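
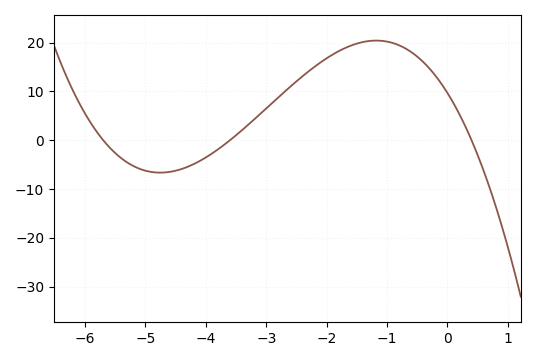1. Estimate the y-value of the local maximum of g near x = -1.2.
20.4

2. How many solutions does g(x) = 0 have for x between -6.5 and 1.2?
3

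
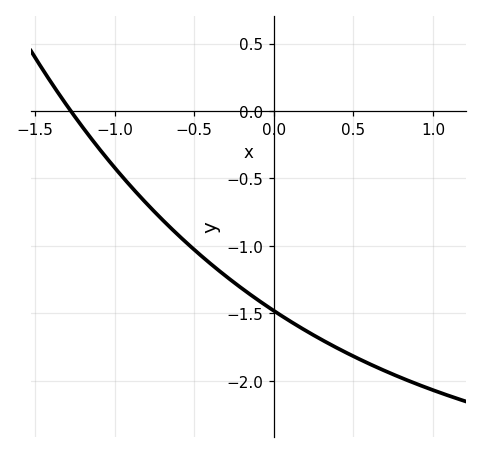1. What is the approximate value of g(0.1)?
-1.56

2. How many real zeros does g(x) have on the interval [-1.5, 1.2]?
1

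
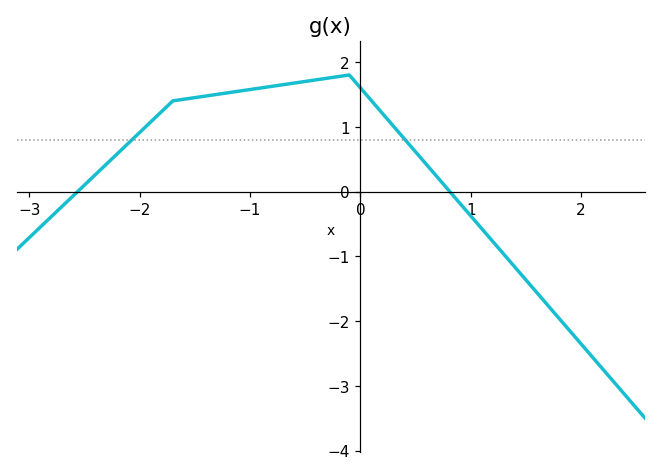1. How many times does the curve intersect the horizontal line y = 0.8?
2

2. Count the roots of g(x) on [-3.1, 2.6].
2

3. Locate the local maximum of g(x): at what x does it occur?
-0.1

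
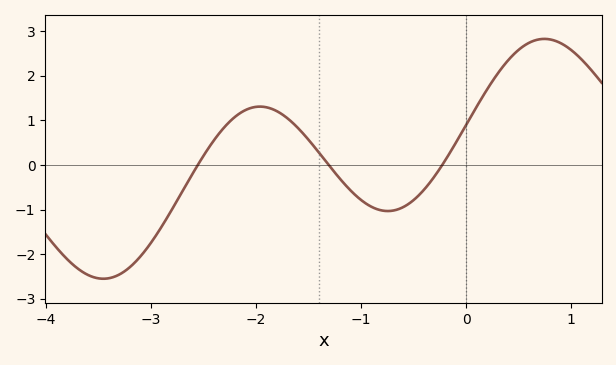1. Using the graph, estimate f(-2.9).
-1.4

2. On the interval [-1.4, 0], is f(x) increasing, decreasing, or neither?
neither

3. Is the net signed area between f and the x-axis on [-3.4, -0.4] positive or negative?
negative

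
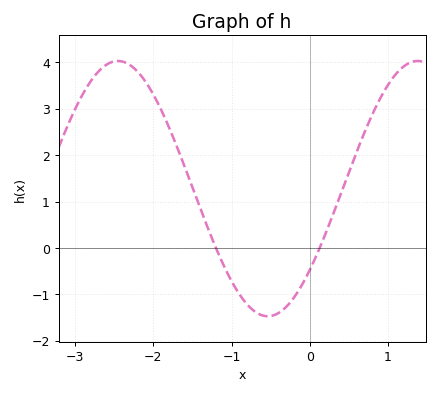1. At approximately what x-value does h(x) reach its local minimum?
-0.538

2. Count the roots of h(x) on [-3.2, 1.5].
2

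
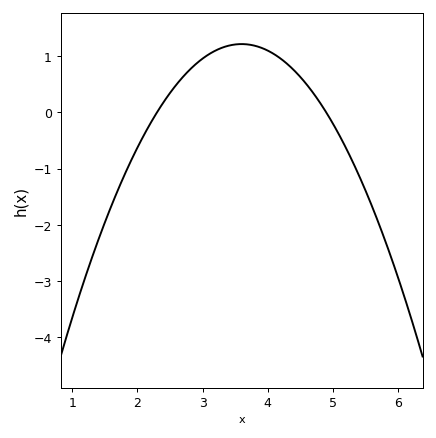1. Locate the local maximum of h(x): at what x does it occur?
3.6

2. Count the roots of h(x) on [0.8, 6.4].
2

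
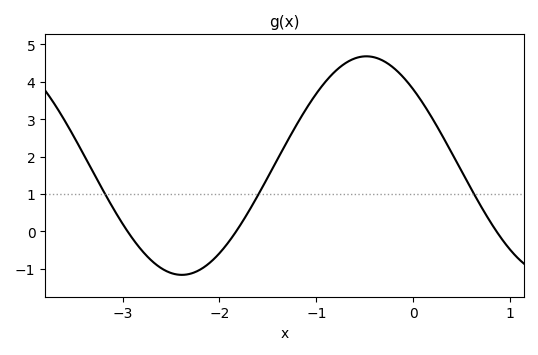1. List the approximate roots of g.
-2.9, -1.8, 0.9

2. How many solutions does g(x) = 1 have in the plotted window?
3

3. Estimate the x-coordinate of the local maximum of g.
-0.5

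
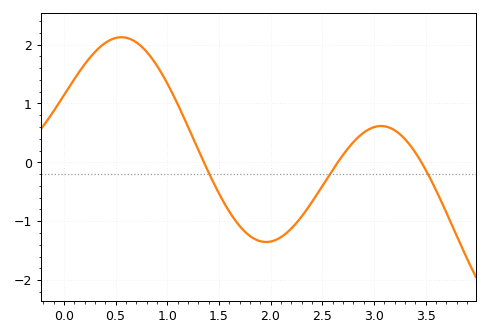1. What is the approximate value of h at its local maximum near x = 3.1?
0.6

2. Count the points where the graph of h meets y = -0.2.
3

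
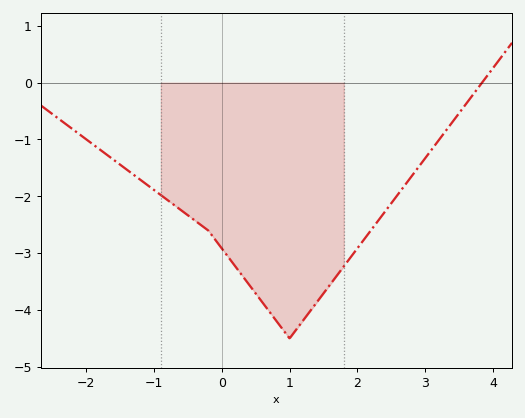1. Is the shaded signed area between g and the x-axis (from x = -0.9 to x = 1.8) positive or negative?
negative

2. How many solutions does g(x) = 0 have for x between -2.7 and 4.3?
1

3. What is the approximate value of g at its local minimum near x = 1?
-4.5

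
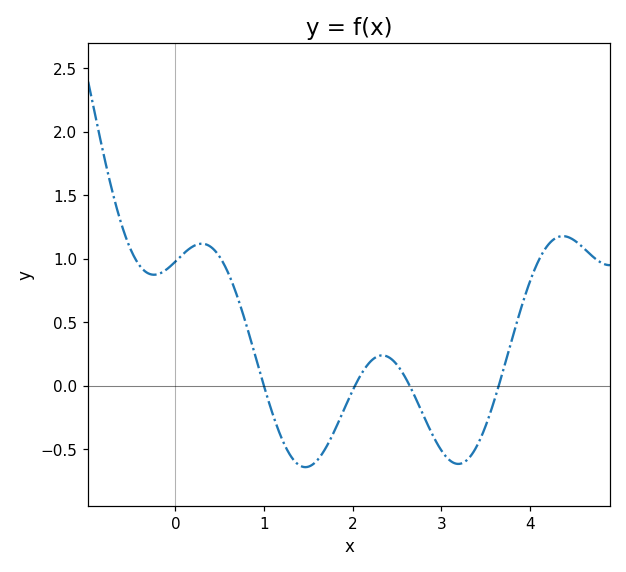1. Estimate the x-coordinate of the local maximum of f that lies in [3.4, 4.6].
4.37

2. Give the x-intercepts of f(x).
0.998, 2.02, 2.64, 3.65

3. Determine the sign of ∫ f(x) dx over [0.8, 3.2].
negative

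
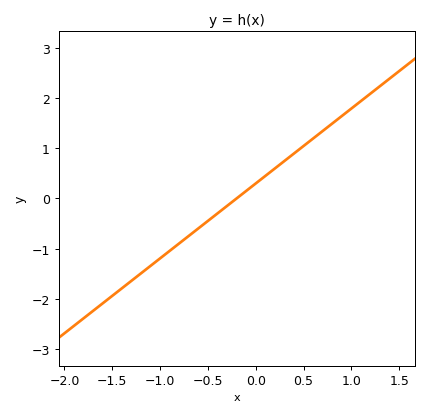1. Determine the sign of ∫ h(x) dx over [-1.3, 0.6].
negative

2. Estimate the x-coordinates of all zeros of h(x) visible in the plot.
-0.2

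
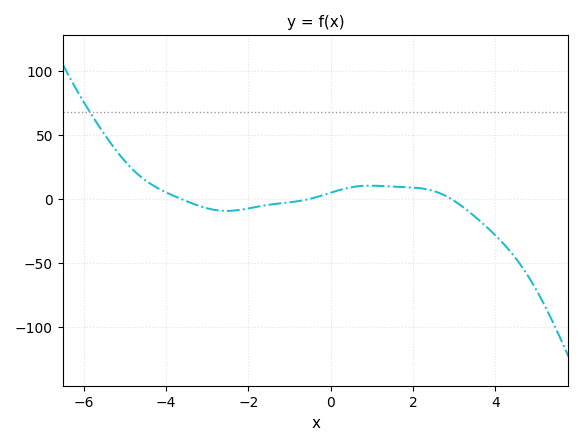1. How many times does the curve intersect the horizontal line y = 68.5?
1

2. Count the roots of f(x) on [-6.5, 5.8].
3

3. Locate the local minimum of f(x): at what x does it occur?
-2.6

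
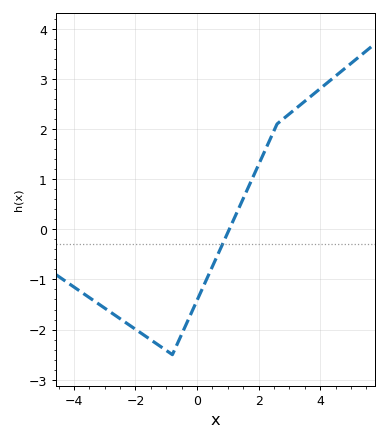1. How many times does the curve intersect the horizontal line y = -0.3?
1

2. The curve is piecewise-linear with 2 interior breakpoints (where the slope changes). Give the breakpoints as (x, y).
(-0.8, -2.5); (2.6, 2.1)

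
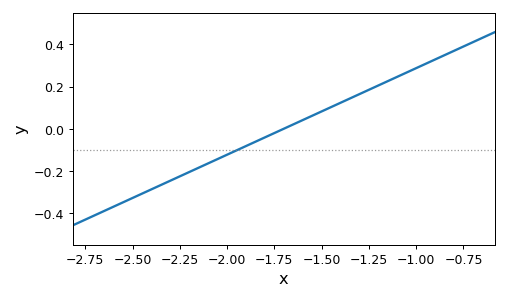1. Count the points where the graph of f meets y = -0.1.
1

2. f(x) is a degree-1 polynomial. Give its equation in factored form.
y = 0.41(x + 1.7)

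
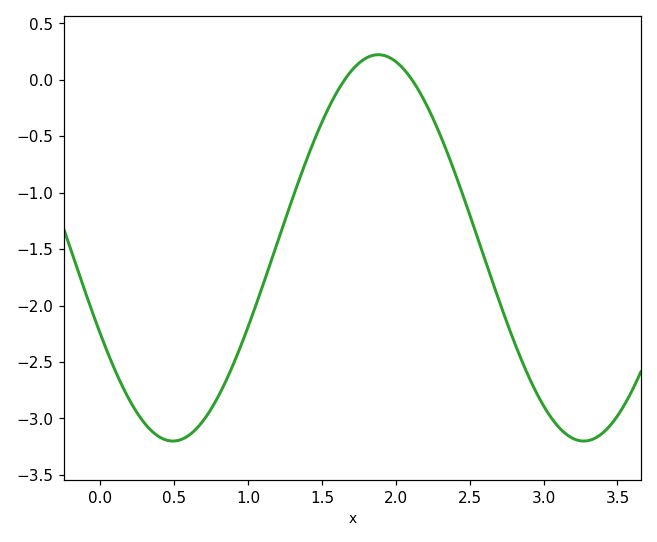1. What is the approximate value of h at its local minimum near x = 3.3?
-3.2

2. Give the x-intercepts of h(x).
1.7, 2.1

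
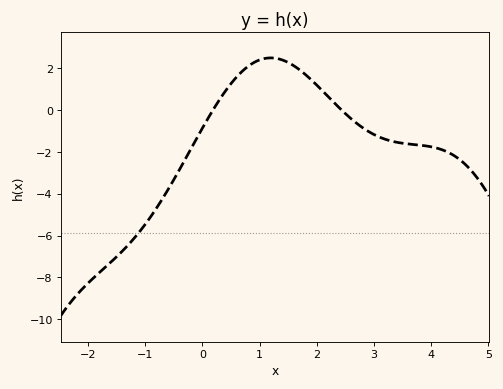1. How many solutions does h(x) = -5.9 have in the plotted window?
1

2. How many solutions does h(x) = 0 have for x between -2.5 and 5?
2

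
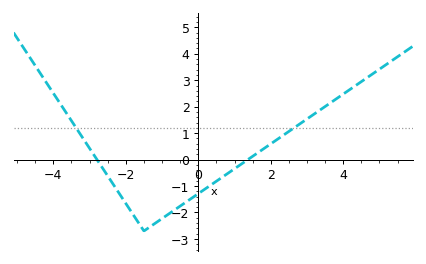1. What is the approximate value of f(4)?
2.5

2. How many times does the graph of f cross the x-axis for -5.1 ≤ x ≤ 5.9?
2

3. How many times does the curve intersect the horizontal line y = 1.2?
2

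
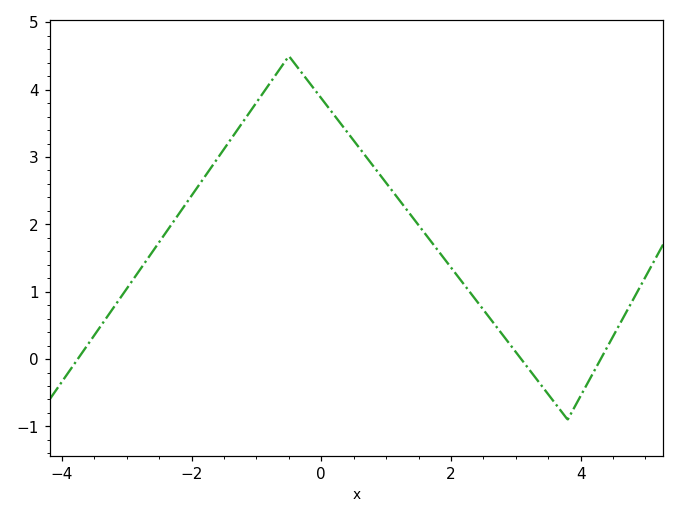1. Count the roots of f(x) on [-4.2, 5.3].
3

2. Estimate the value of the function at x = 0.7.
2.99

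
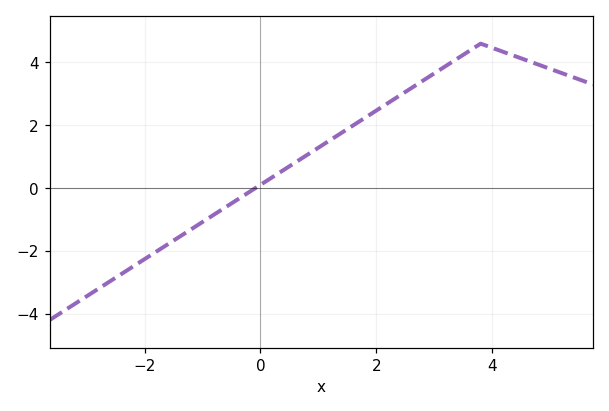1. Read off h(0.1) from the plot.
0.2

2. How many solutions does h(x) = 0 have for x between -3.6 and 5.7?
1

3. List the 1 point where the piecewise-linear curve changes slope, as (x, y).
(3.8, 4.6)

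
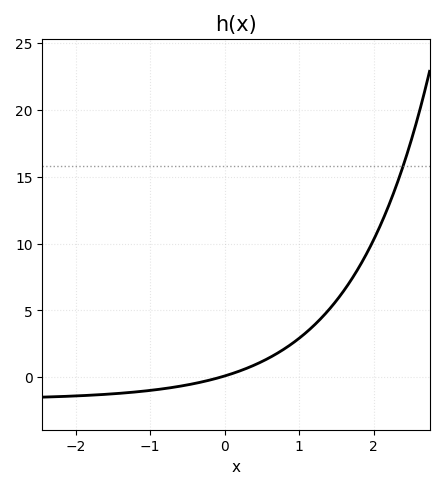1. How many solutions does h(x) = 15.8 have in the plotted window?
1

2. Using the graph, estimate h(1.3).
4.45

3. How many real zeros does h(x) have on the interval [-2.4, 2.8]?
1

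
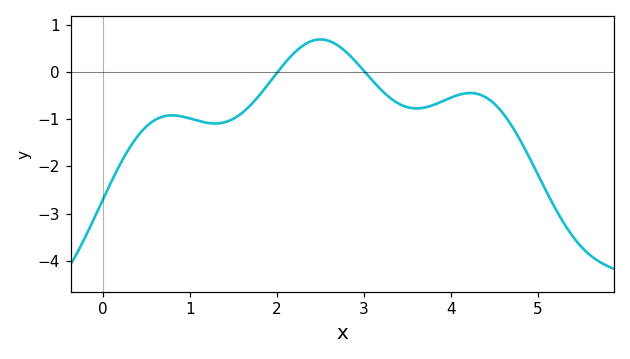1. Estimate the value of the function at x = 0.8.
-0.9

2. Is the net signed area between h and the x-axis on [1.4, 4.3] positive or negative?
negative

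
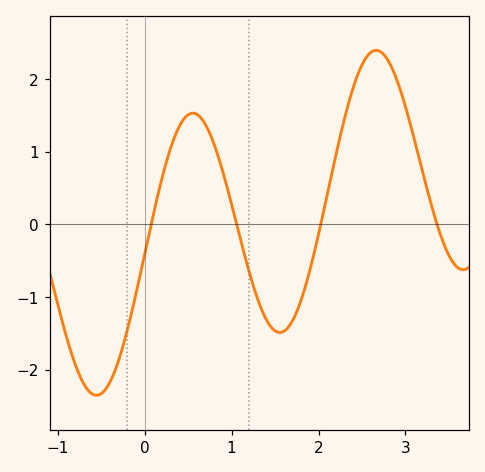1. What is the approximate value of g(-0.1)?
-1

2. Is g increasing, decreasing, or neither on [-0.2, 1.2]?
neither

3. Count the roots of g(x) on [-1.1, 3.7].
4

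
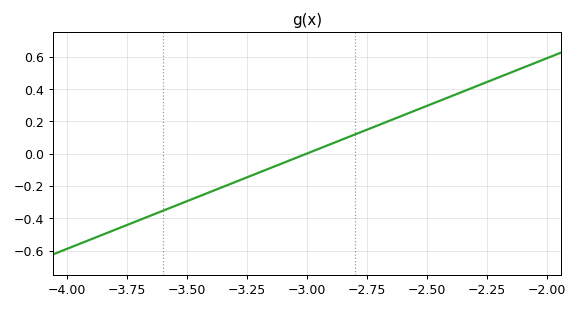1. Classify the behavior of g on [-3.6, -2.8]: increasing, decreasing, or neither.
increasing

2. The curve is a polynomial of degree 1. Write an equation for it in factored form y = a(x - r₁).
y = 0.59(x + 3)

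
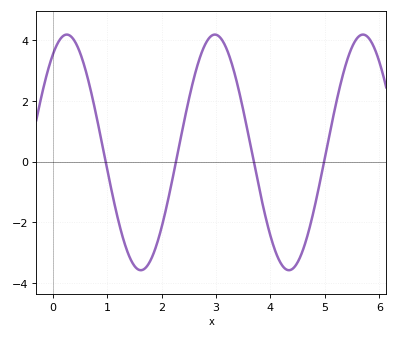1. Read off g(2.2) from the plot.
-0.583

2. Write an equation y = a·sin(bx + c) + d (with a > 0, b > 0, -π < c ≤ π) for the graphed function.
y = 3.88sin(2.31x + 0.972) + 0.3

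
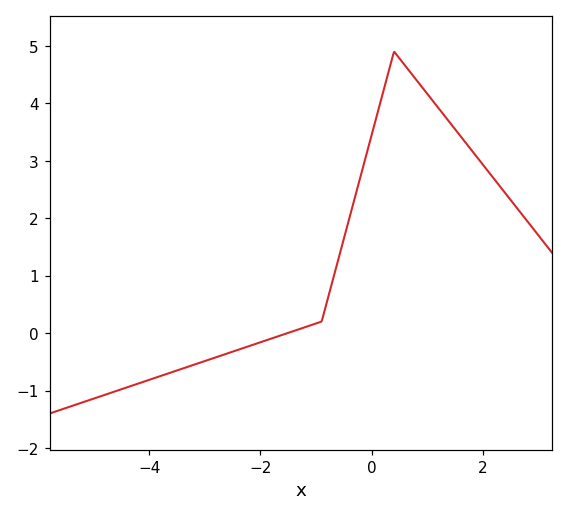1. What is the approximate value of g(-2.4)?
-0.3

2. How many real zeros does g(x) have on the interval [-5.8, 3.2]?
1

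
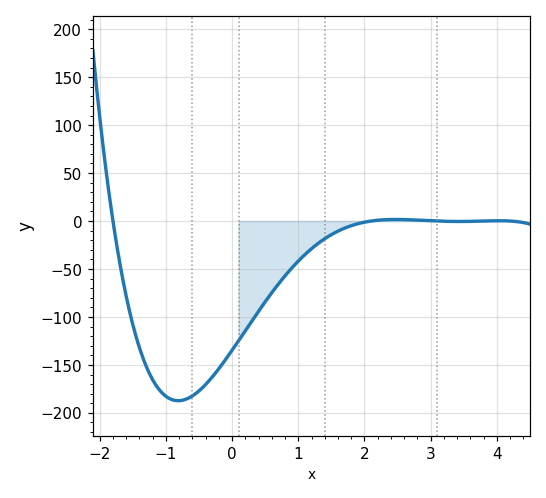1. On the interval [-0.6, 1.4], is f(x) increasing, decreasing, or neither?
increasing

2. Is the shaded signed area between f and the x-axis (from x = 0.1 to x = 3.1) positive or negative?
negative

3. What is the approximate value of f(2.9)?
0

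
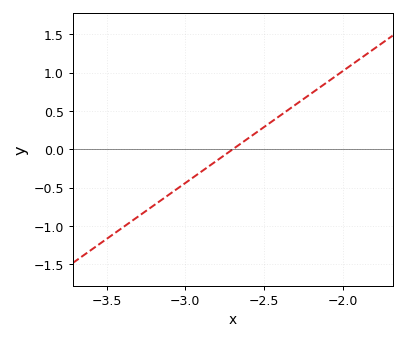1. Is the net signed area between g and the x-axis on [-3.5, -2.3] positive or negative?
negative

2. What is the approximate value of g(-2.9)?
-0.292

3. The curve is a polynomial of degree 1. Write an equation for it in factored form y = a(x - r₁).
y = 1.46(x + 2.7)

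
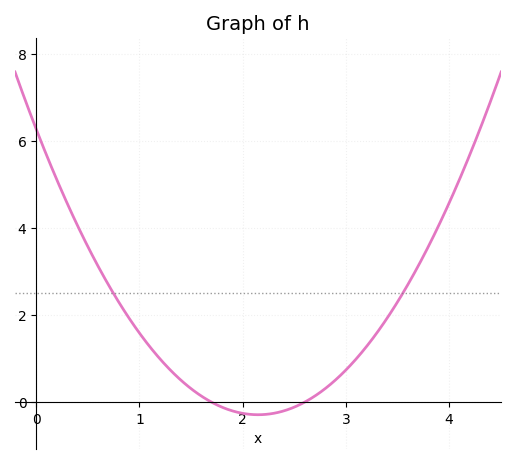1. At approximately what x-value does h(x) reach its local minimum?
2.1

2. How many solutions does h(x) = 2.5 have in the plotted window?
2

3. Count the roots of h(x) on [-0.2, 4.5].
2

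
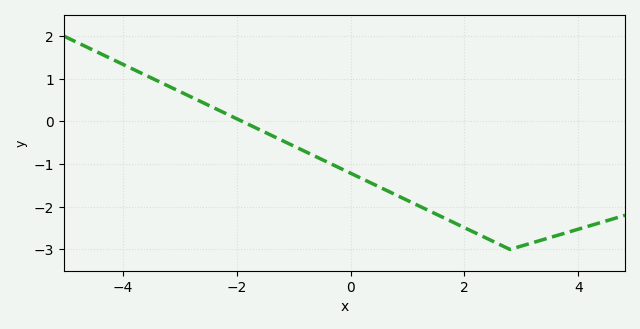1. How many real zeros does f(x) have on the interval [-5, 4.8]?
1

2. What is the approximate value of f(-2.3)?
0.3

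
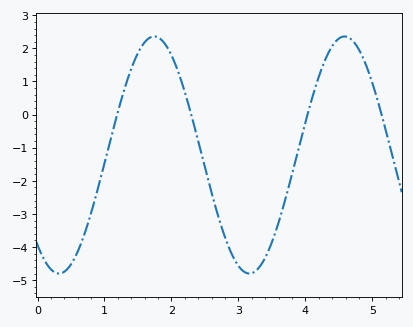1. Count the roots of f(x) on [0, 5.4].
4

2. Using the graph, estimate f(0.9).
-2.25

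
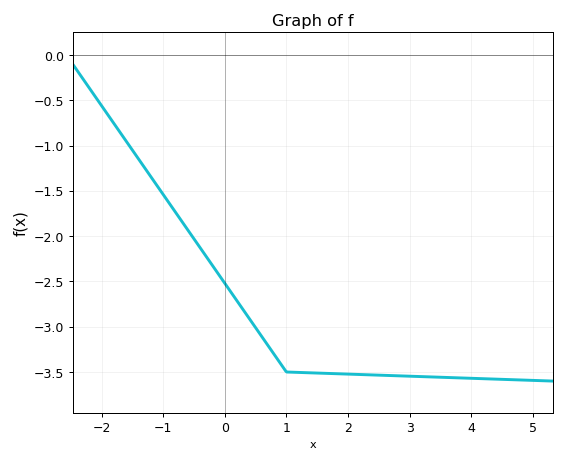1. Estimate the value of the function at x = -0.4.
-2.13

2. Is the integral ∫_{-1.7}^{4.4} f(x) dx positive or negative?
negative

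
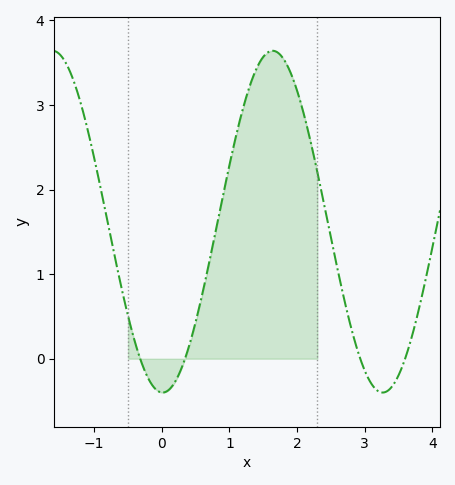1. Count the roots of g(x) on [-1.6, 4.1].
4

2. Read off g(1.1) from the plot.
2.6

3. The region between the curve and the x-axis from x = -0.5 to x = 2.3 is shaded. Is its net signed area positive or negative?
positive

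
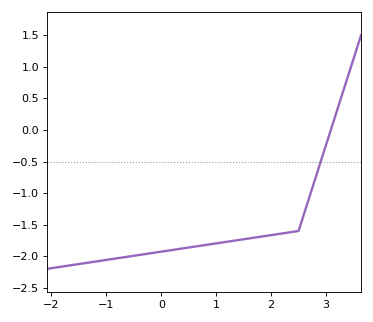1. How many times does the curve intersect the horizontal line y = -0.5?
1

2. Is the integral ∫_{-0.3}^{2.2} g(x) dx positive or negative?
negative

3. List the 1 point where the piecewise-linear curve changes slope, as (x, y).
(2.5, -1.6)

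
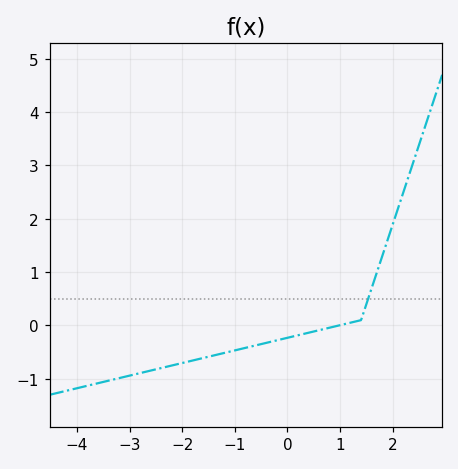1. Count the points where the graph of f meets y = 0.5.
1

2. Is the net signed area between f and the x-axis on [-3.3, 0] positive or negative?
negative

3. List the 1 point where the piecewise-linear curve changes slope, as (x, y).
(1.4, 0.1)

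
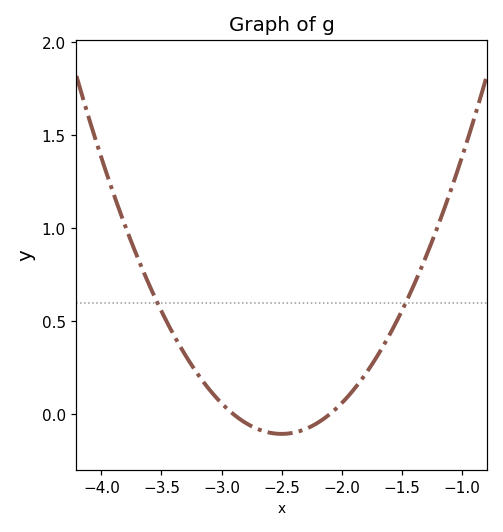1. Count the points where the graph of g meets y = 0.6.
2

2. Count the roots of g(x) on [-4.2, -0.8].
2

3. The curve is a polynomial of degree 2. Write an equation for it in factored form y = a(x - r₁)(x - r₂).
y = 0.66(x + 2.9)(x + 2.1)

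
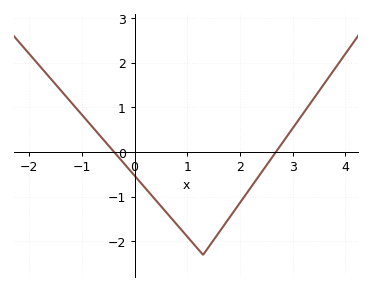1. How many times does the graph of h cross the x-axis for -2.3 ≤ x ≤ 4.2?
2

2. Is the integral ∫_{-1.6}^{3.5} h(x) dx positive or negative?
negative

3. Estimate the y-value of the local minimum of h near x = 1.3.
-2.3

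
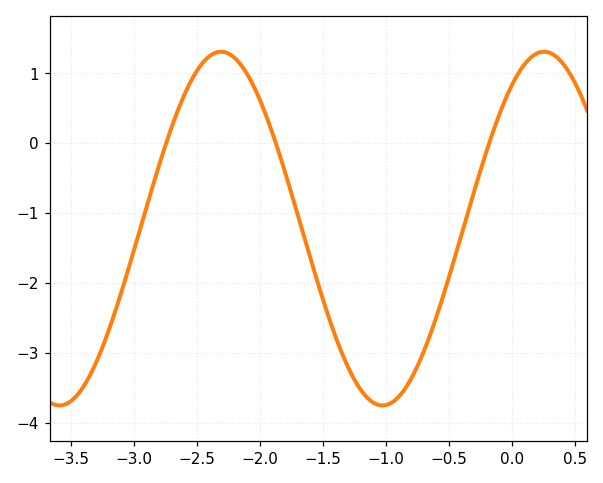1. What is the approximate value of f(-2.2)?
1.2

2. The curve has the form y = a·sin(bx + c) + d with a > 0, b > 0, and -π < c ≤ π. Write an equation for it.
y = 2.53sin(2.5x + 0.94) - 1.22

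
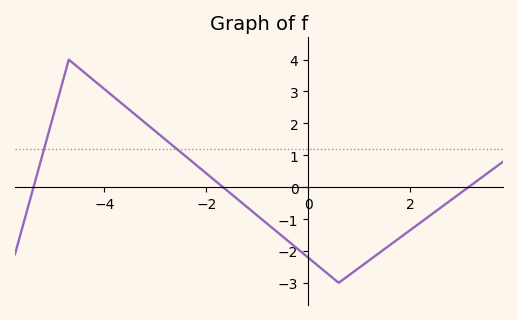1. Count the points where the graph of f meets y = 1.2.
2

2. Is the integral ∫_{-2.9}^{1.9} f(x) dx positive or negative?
negative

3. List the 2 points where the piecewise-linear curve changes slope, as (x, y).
(-4.7, 4); (0.6, -3)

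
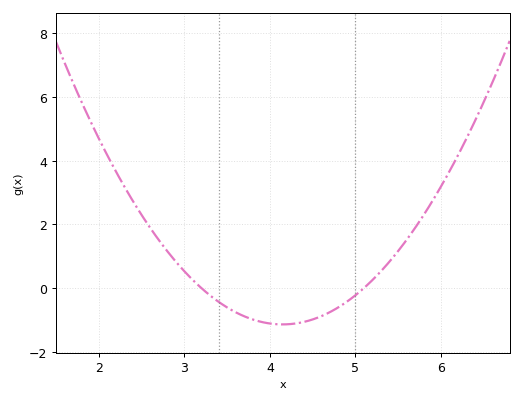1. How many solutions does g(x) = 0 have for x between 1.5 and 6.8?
2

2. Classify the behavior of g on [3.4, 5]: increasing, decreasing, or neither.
neither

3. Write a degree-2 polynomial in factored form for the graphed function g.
y = 1.26(x - 3.2)(x - 5.1)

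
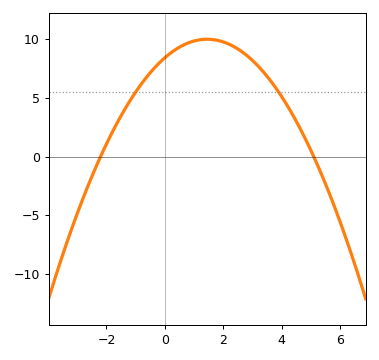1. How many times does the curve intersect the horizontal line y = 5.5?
2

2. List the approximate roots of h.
-2.2, 5.2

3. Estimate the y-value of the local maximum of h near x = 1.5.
10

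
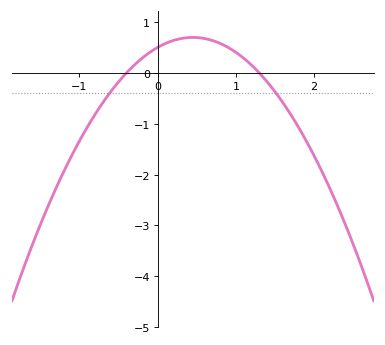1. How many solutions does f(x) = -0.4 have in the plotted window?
2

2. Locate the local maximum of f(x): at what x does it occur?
0.45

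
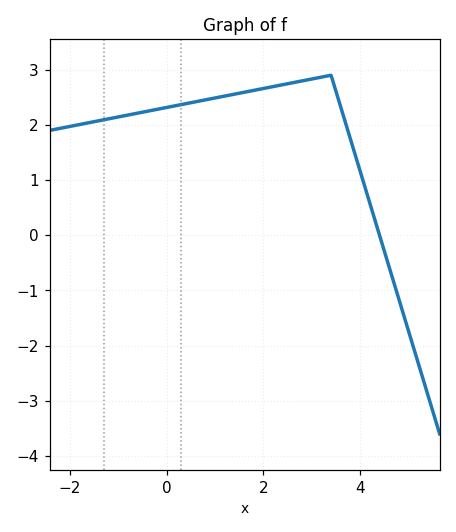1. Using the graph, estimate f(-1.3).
2.09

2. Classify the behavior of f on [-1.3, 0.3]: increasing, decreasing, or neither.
increasing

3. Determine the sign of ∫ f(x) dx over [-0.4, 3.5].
positive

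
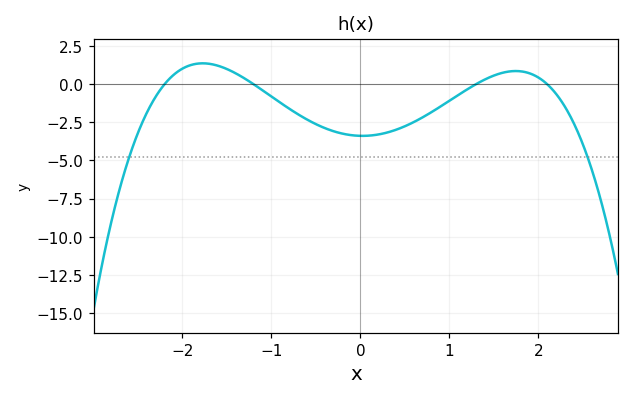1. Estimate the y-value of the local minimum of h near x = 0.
-3.39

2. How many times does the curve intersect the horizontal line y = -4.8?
2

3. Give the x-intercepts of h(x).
-2.2, -1.2, 1.3, 2.1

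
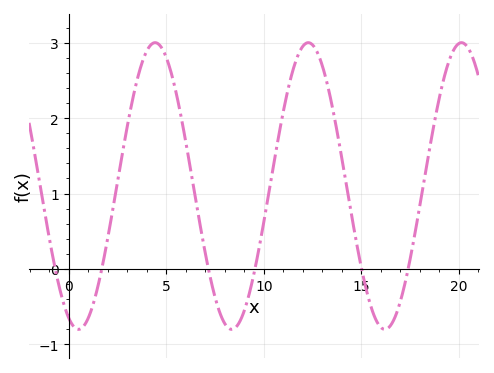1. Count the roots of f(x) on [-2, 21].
6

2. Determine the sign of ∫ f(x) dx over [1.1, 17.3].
positive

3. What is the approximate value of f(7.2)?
-0.047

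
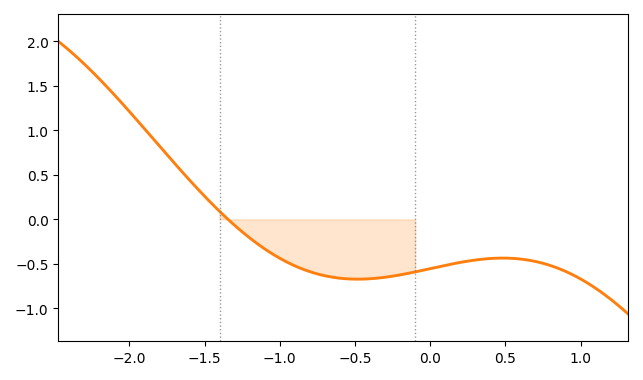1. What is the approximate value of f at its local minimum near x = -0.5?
-0.671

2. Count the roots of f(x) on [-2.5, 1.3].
1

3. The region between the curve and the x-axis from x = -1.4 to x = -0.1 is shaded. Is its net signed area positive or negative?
negative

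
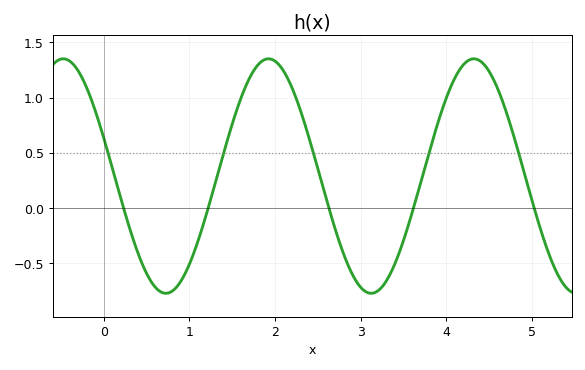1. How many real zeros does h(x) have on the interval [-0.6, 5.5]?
5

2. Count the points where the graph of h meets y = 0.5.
5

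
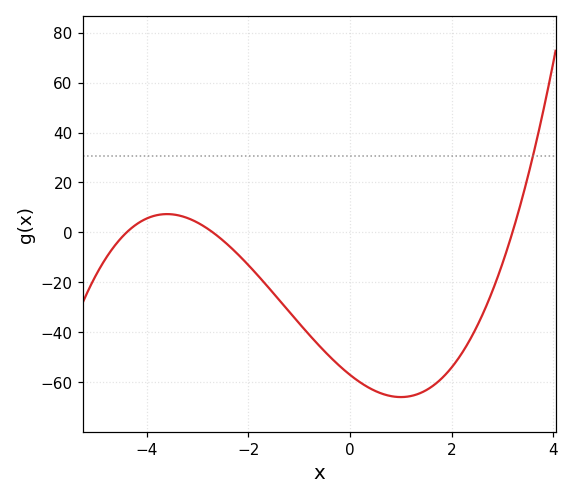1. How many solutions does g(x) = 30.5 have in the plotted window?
1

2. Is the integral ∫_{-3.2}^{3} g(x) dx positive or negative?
negative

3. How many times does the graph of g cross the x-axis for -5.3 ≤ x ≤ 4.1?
3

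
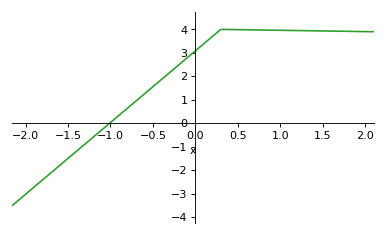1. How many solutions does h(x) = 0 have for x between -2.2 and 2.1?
1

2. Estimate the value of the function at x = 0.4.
3.99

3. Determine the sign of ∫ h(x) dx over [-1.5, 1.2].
positive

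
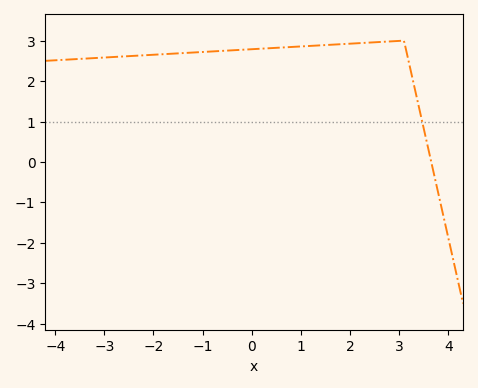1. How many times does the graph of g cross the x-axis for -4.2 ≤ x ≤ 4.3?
1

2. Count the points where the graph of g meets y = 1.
1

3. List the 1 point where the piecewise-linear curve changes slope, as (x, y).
(3.1, 3)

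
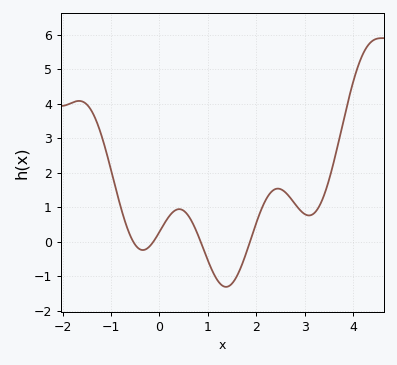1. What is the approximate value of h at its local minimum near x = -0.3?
-0.2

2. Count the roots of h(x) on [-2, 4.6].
4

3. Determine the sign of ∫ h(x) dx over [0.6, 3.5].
positive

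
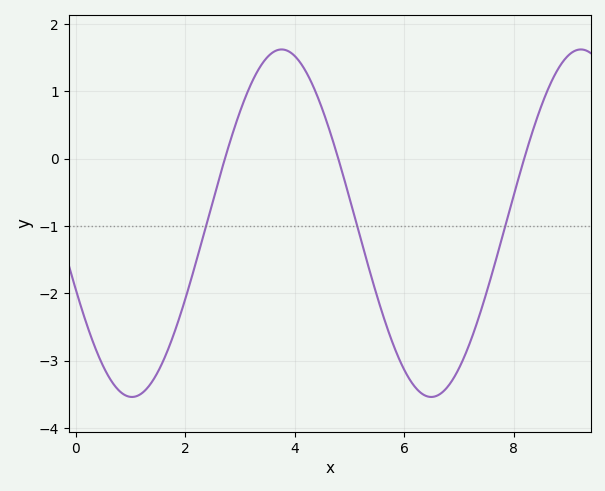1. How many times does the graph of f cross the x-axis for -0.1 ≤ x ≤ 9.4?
3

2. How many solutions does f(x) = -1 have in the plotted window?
3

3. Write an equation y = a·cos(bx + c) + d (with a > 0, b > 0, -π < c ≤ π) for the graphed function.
y = 2.58cos(1.15x + 1.96) - 0.96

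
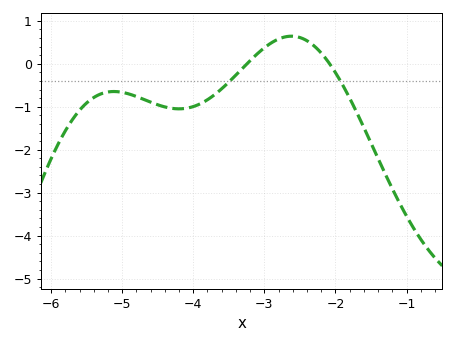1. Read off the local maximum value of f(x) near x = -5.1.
-0.645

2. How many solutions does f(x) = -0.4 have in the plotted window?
2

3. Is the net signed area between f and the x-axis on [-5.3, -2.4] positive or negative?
negative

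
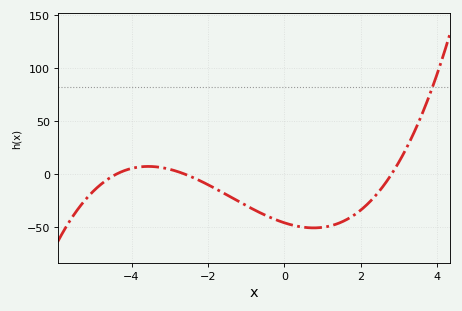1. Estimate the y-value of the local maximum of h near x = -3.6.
7.33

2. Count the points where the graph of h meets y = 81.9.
1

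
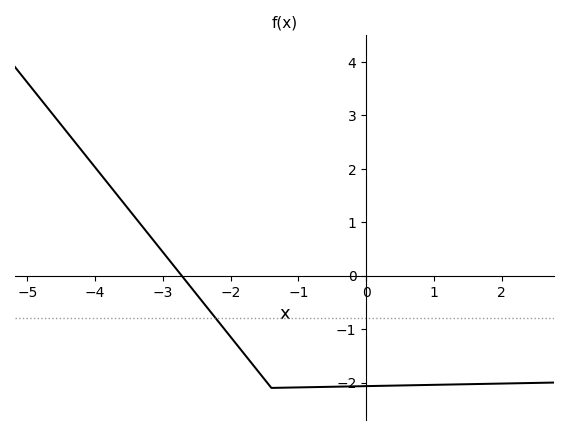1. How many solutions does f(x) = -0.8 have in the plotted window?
1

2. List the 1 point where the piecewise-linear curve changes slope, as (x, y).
(-1.4, -2.1)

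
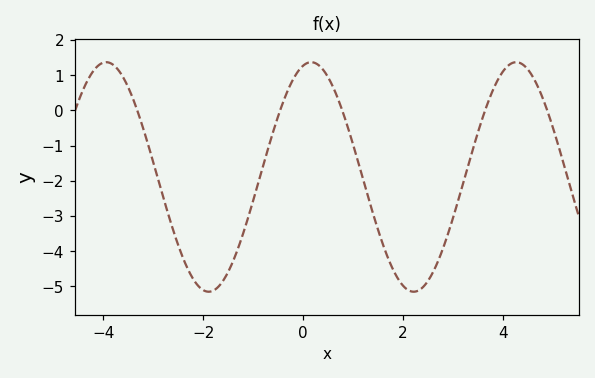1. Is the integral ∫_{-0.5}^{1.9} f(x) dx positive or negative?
negative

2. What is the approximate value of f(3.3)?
-1.61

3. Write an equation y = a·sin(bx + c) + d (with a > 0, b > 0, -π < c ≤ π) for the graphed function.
y = 3.26sin(1.53x + 1.32) - 1.89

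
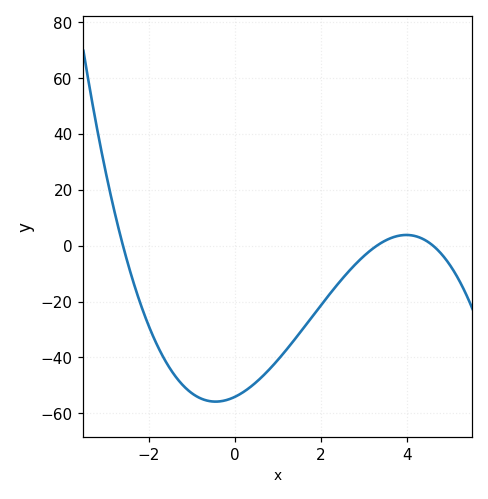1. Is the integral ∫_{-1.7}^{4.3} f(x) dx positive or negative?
negative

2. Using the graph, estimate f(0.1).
-53.3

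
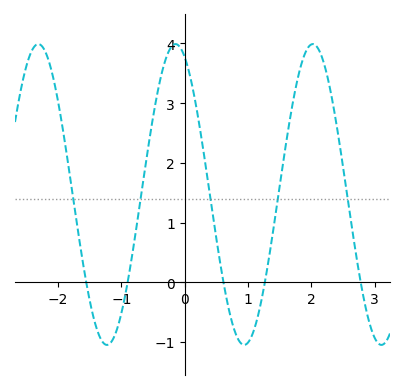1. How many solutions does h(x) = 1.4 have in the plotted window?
5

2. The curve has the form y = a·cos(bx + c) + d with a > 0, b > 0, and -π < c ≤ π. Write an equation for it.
y = 2.52cos(2.9x + 0.42) + 1.47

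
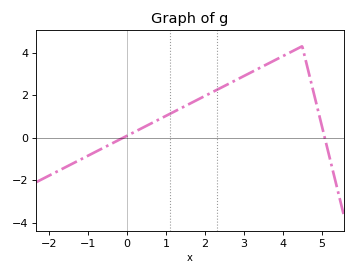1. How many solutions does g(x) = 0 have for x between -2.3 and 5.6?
2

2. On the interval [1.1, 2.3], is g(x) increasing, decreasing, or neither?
increasing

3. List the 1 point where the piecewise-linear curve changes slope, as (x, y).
(4.5, 4.3)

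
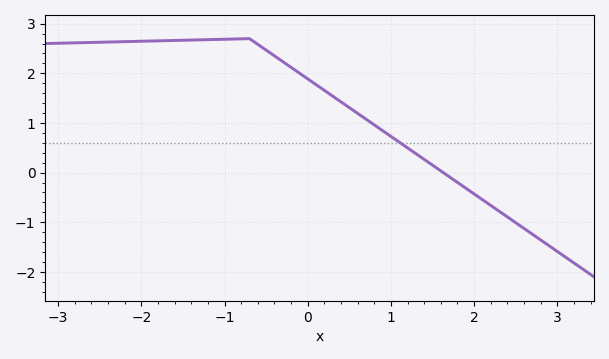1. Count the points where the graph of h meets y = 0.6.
1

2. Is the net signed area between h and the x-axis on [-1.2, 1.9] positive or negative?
positive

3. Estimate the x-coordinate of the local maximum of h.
-0.7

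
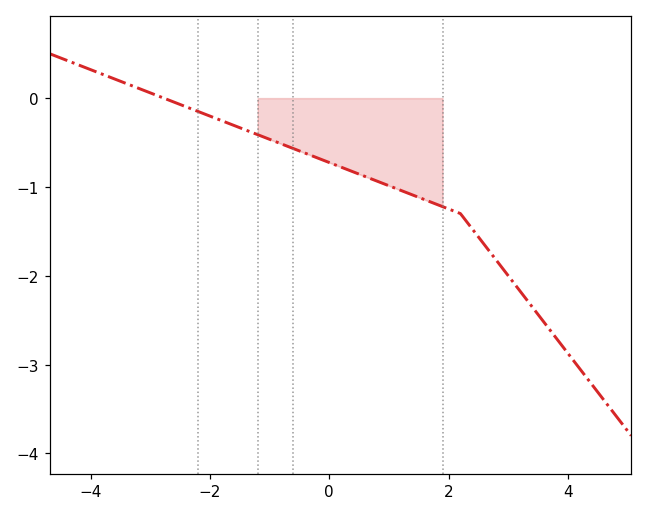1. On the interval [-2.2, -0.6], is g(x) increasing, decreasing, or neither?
decreasing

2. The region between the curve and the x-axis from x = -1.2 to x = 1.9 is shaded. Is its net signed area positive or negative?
negative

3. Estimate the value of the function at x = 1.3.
-1.06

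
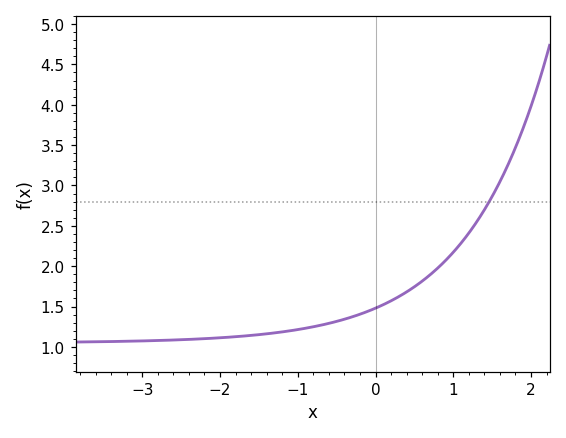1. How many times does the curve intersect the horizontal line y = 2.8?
1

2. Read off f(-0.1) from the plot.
1.44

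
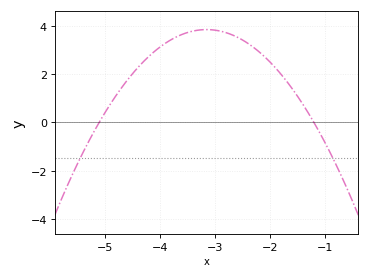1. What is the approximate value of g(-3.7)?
3.53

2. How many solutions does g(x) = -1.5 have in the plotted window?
2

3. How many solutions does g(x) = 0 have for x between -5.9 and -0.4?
2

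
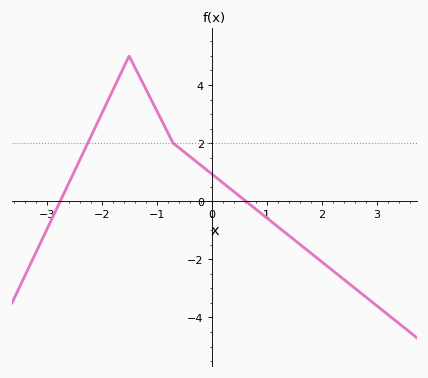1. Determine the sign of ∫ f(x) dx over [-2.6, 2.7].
positive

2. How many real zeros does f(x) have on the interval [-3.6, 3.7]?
2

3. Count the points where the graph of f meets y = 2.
2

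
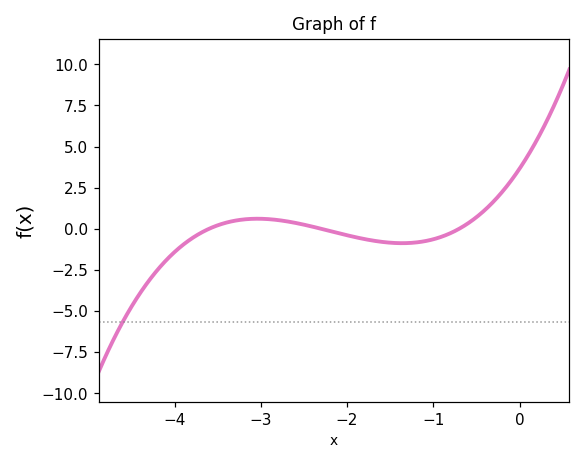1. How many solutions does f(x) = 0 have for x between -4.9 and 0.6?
3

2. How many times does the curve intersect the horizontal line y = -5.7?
1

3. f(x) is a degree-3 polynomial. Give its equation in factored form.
y = 0.63(x + 3.6)(x + 2.3)(x + 0.7)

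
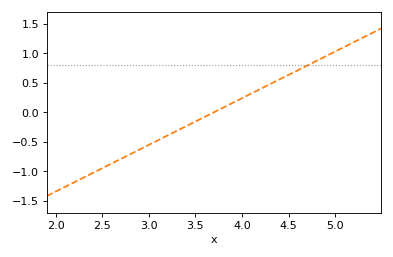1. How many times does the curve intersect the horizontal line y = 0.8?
1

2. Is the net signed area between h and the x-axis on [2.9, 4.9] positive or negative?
positive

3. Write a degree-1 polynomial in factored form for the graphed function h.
y = 0.79(x - 3.7)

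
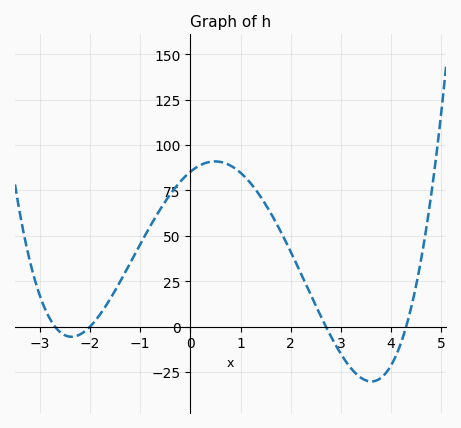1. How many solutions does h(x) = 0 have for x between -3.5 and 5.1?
4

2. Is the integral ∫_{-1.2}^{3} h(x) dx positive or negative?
positive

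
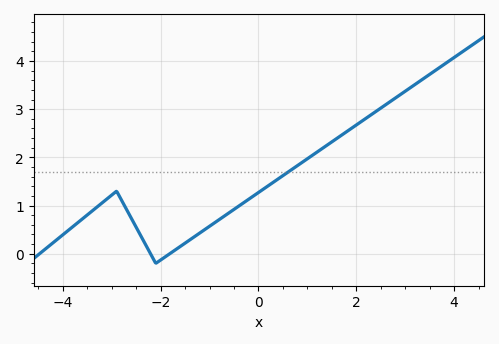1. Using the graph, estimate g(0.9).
1.9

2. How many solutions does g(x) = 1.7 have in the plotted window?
1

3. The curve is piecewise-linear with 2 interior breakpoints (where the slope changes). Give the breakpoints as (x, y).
(-2.9, 1.3); (-2.1, -0.2)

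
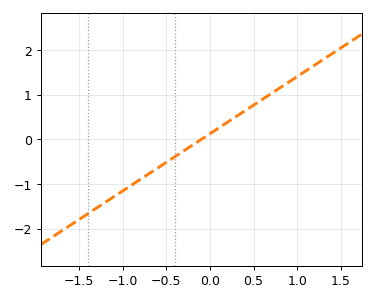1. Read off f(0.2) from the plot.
0.384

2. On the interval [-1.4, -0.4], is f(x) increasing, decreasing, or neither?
increasing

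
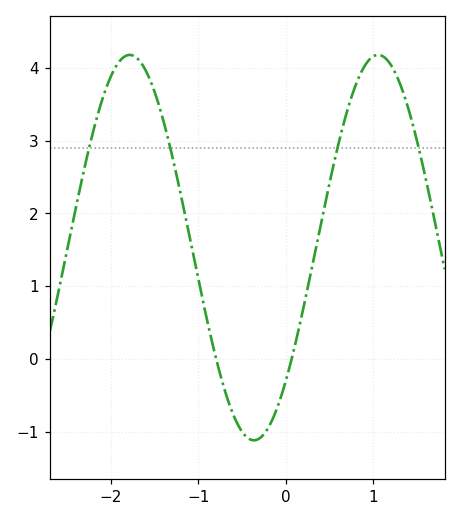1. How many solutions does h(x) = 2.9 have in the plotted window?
4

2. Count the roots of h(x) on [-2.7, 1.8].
2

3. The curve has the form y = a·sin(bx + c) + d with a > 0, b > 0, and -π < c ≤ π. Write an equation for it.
y = 2.65sin(2.2x - 0.77) + 1.53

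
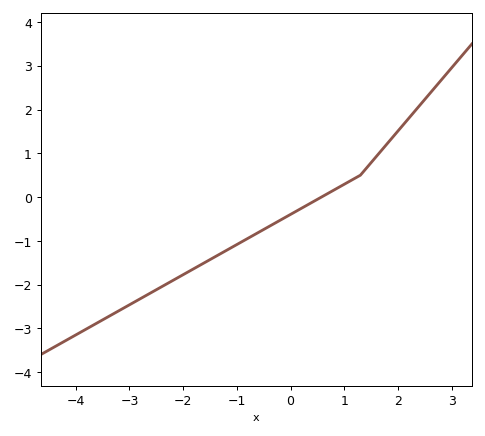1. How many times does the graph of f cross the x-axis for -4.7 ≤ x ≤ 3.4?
1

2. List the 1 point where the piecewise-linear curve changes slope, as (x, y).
(1.3, 0.5)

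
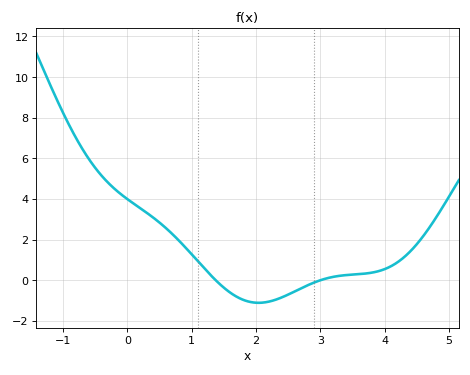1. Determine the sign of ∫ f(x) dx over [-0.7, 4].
positive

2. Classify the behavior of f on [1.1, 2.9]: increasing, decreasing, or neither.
neither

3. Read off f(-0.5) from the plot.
5.53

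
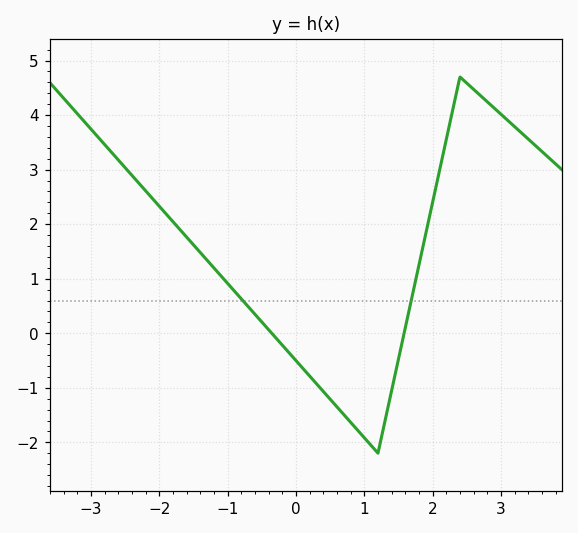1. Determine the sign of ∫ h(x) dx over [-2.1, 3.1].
positive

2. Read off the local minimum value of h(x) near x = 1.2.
-2.2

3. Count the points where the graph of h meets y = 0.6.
2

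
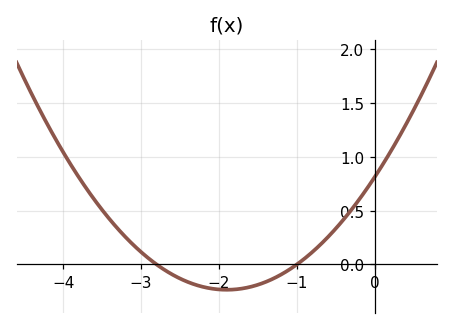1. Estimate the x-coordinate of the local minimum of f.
-1.9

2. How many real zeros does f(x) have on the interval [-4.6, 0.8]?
2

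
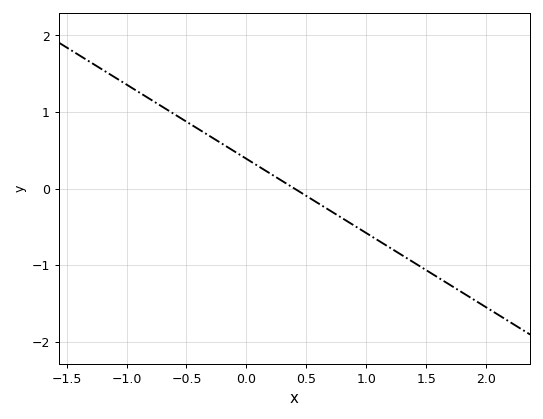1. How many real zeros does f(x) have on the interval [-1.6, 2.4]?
1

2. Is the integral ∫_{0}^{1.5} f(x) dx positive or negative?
negative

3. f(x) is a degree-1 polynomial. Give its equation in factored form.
y = -0.97(x - 0.4)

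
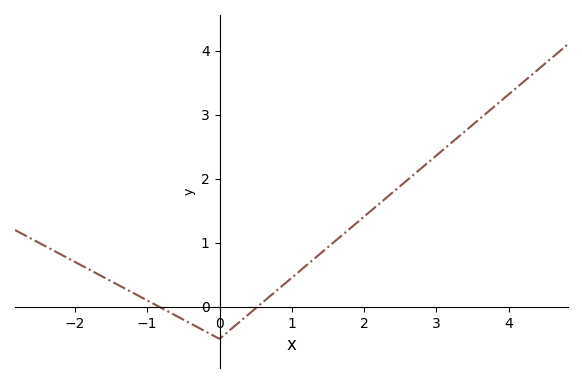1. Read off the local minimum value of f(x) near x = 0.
-0.5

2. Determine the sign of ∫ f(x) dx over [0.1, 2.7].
positive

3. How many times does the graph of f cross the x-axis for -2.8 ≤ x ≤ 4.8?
2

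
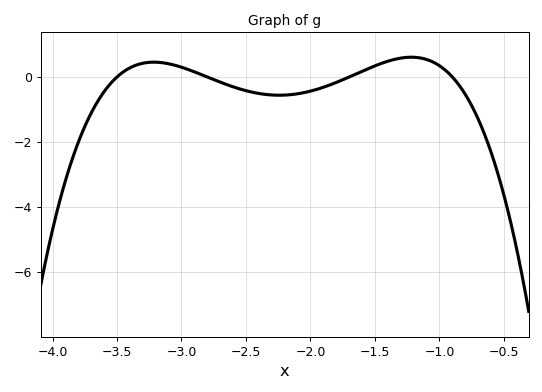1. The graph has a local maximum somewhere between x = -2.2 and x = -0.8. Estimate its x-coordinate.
-1.2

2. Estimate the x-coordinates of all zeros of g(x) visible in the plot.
-3.5, -2.8, -1.7, -0.9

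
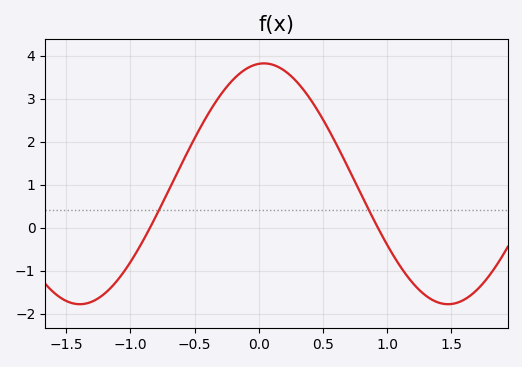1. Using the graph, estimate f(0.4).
3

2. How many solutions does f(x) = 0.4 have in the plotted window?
2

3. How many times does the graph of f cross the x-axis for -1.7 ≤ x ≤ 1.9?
2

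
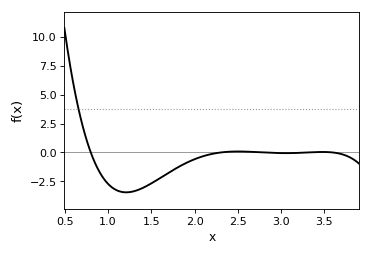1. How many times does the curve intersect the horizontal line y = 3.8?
1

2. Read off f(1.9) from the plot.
-1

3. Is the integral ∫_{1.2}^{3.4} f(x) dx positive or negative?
negative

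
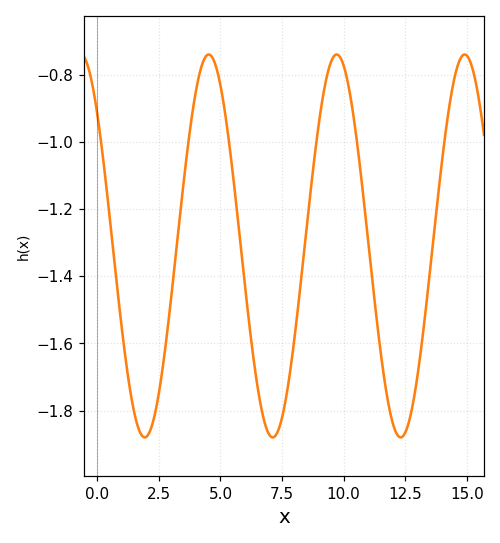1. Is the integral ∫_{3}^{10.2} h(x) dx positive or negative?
negative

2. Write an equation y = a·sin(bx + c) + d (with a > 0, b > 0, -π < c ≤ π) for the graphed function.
y = 0.57sin(1.21x + 2.38) - 1.31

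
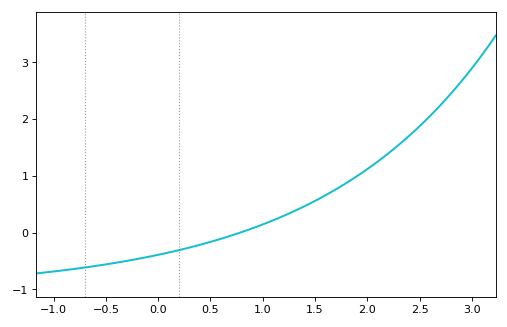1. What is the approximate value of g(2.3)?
1.54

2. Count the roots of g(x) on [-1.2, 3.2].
1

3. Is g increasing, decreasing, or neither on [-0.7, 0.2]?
increasing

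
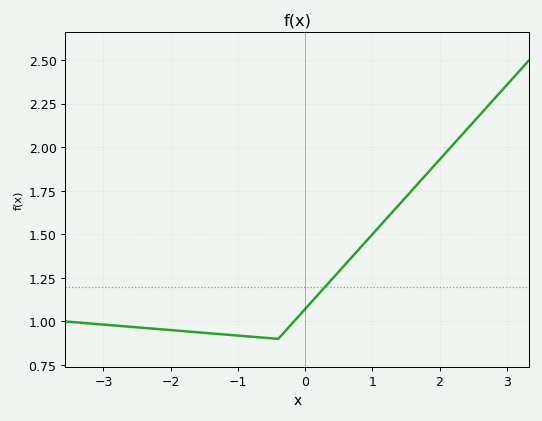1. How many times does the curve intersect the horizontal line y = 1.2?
1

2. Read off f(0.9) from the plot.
1.46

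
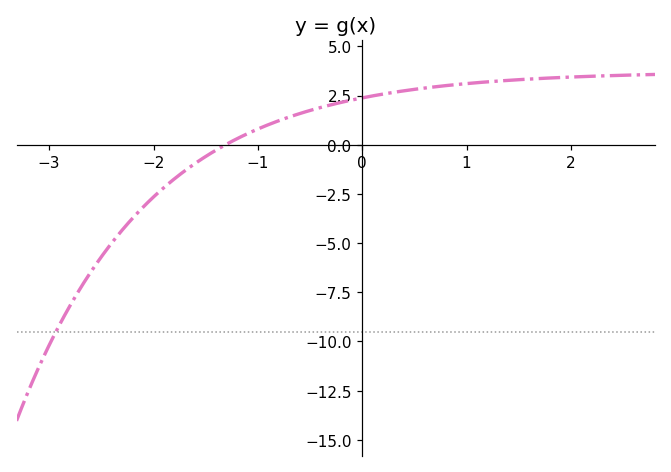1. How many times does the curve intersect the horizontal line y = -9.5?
1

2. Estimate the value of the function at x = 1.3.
3.23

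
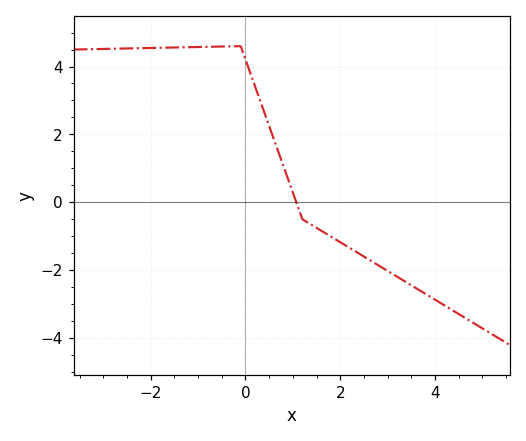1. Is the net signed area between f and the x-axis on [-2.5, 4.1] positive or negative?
positive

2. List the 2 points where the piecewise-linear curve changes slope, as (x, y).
(-0.1, 4.6); (1.2, -0.5)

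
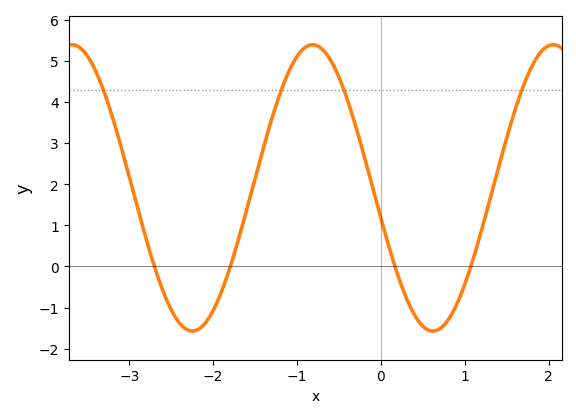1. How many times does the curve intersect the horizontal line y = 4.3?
4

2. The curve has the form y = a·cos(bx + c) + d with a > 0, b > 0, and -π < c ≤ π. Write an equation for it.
y = 3.48cos(2.19x + 1.78) + 1.91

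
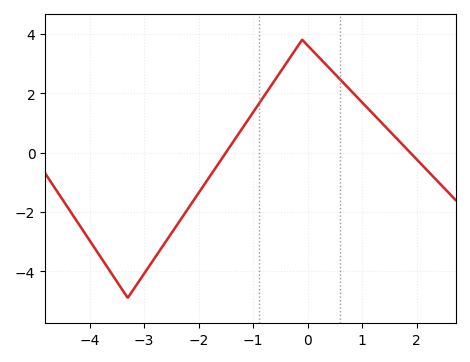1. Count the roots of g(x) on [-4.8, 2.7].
2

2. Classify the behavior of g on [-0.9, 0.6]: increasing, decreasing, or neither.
neither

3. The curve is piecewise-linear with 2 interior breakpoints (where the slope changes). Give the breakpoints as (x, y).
(-3.3, -4.9); (-0.1, 3.8)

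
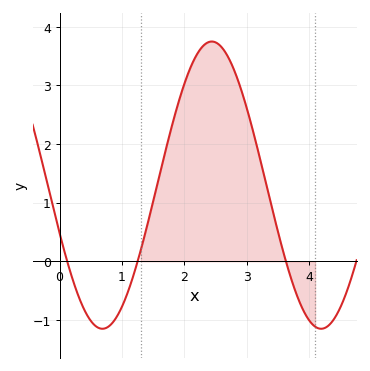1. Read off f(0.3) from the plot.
-0.586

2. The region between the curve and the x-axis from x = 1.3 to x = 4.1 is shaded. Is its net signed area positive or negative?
positive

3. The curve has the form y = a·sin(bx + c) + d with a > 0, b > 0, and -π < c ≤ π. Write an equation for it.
y = 2.45sin(1.79x - 2.8) + 1.3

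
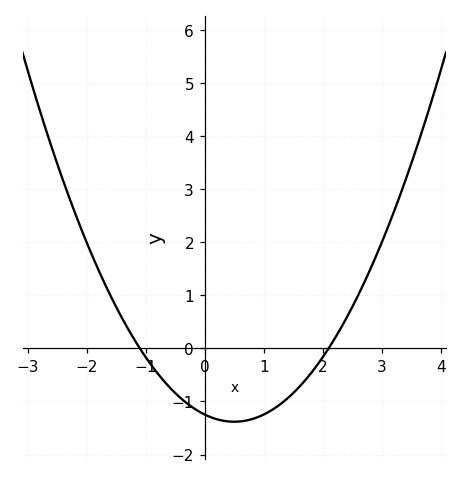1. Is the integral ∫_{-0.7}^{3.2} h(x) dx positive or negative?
negative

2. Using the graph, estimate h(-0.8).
-0.5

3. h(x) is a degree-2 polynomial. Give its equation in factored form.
y = 0.54(x + 1.1)(x - 2.1)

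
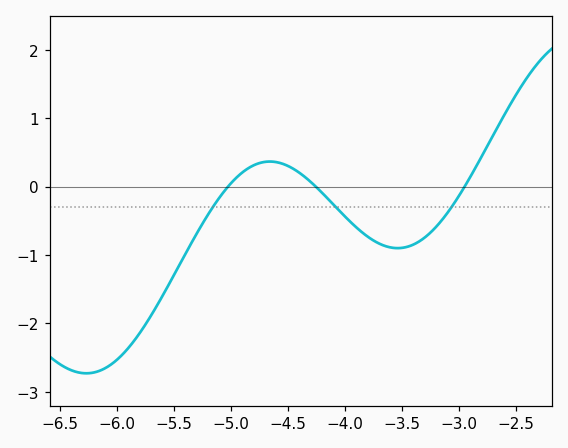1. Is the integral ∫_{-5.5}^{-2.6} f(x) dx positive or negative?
negative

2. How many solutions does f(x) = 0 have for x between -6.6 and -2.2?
3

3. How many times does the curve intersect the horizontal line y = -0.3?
3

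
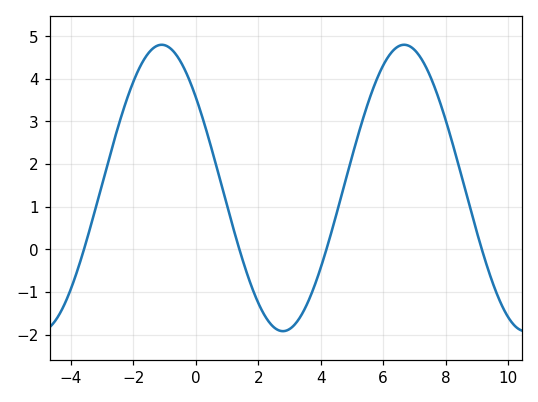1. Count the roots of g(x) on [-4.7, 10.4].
4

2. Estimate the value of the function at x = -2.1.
3.73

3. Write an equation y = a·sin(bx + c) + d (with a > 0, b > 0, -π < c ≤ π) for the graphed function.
y = 3.36sin(0.81x + 2.45) + 1.44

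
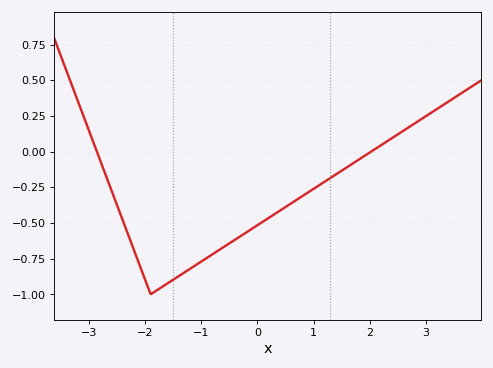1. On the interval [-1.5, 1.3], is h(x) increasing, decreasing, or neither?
increasing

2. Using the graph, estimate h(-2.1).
-0.8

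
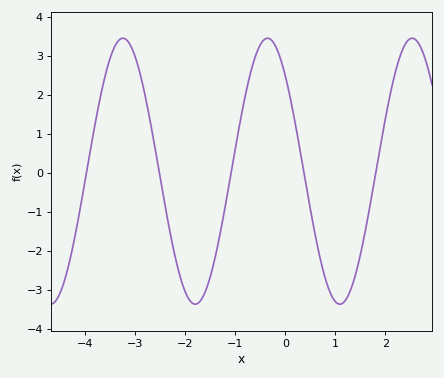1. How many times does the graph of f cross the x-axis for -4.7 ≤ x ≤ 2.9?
5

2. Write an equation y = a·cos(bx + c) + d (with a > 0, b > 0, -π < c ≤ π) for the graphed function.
y = 3.41cos(2.2x + 0.77) + 0.04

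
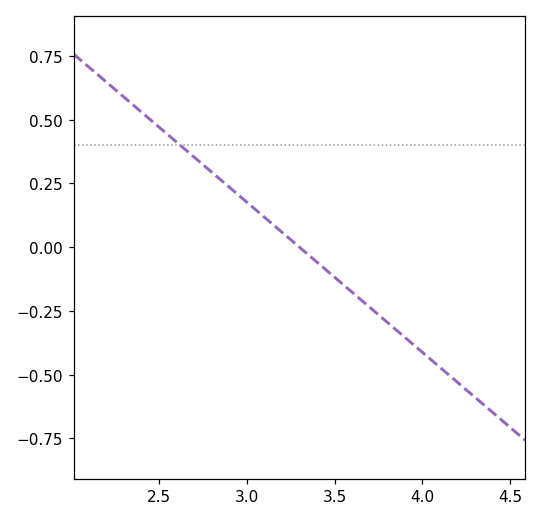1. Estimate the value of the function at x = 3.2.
0.059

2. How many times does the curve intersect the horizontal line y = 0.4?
1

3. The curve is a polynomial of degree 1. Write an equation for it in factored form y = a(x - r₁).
y = -0.59(x - 3.3)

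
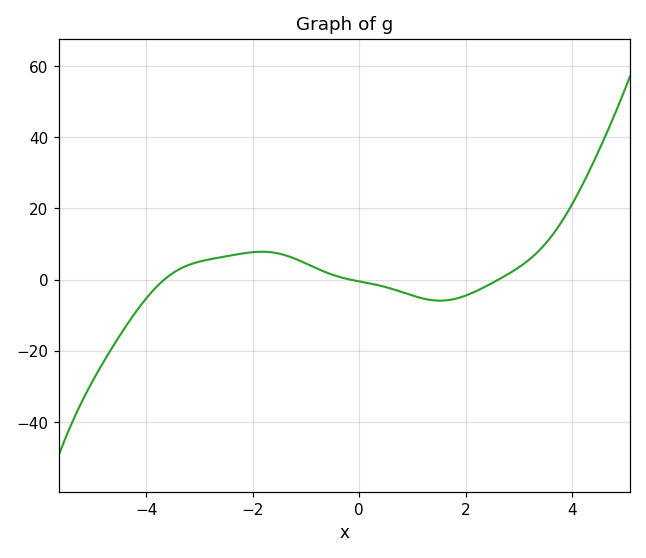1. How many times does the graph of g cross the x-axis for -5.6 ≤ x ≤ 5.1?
3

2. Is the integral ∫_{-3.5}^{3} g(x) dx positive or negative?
positive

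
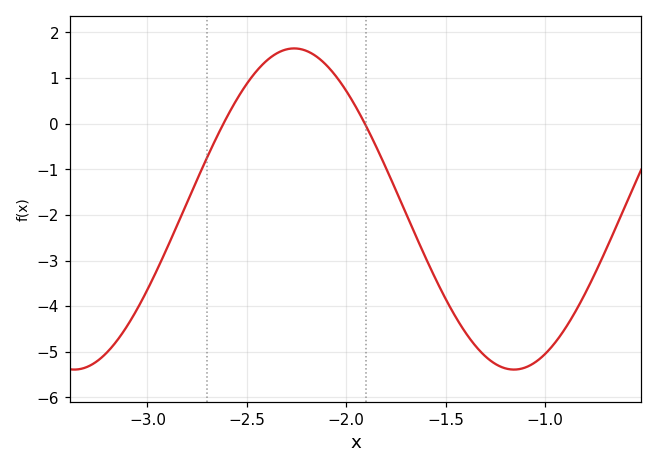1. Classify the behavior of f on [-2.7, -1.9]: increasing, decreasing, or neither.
neither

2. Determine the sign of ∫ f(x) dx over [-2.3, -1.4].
negative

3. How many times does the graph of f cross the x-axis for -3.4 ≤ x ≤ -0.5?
2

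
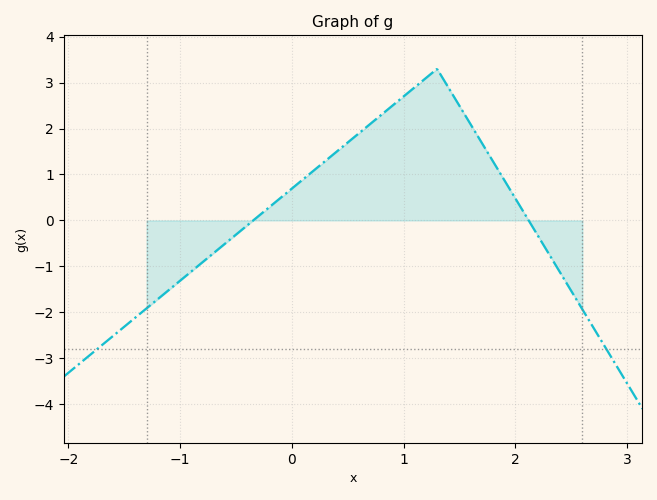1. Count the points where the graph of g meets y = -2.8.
2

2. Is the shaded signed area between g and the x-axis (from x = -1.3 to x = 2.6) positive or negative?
positive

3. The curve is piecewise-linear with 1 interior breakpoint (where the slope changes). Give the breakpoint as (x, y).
(1.3, 3.3)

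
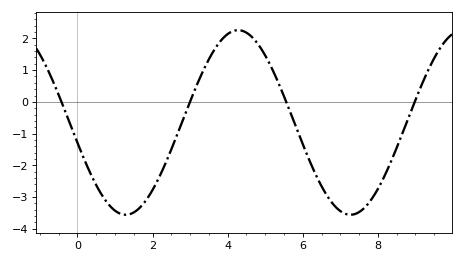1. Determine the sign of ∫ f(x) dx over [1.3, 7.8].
negative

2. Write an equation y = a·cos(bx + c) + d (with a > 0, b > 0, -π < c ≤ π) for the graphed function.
y = 2.91cos(1.05x + 1.79) - 0.65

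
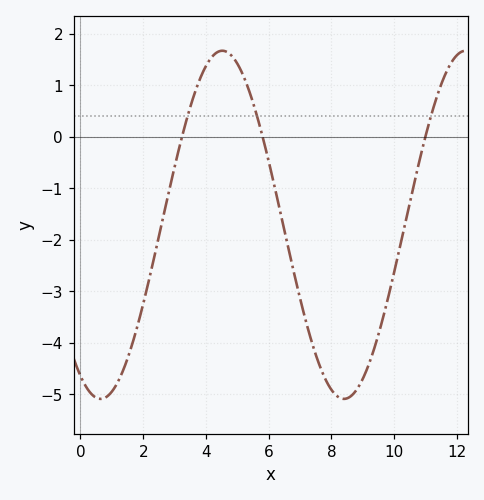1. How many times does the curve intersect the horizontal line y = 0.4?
3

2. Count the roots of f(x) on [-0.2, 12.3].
3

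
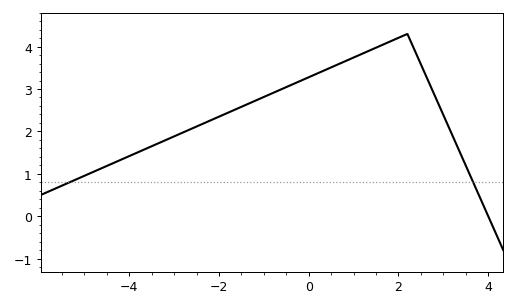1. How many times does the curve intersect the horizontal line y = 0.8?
2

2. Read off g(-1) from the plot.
2.81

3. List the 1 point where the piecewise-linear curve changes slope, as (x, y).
(2.2, 4.3)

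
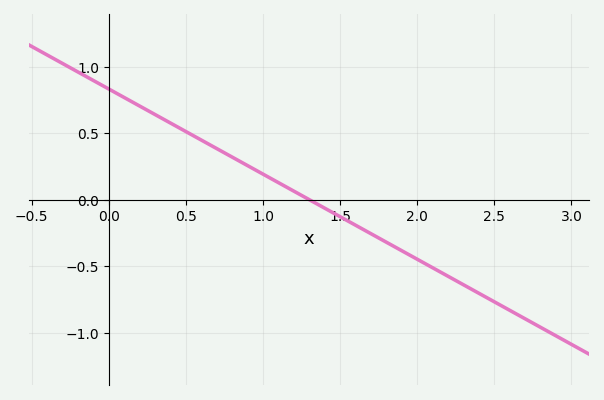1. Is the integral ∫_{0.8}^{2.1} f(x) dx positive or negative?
negative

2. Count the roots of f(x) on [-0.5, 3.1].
1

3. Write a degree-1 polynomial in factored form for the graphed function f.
y = -0.64(x - 1.3)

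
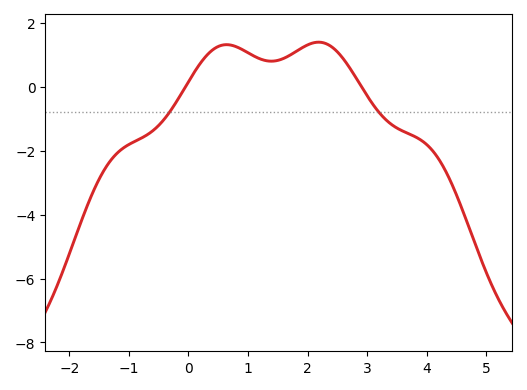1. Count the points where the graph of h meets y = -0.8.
2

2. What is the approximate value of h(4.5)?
-3.4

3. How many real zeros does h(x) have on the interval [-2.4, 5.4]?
2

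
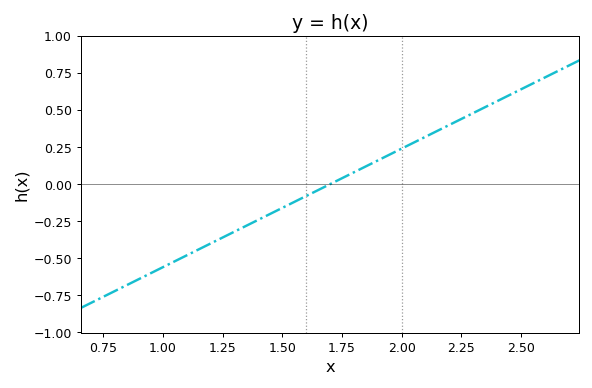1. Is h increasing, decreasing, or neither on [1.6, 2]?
increasing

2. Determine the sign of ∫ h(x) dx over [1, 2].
negative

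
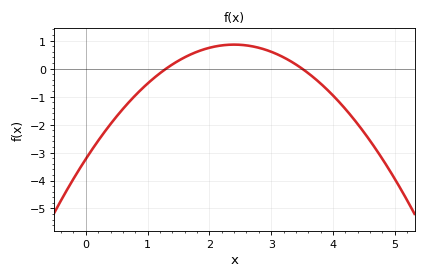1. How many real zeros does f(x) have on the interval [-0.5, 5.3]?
2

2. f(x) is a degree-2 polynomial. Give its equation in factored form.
y = -0.71(x - 1.3)(x - 3.5)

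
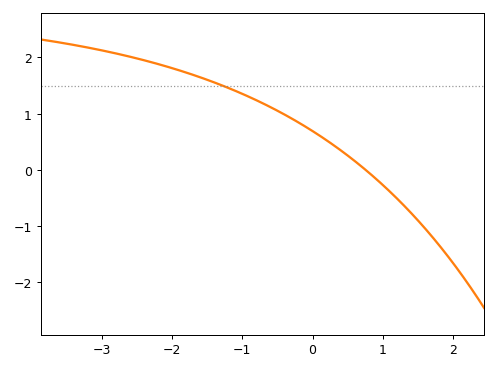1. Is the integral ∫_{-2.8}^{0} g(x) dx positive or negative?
positive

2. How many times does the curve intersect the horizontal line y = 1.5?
1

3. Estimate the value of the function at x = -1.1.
1.4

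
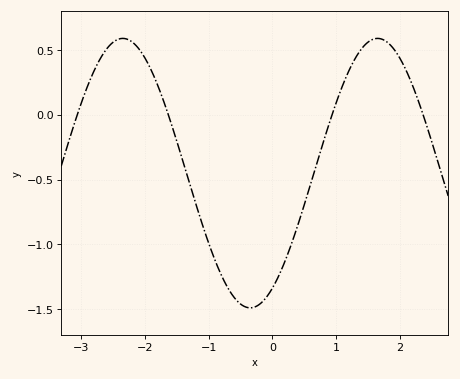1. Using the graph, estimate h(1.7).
0.587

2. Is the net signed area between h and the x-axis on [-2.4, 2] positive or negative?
negative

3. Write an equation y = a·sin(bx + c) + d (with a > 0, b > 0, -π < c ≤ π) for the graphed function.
y = 1.04sin(1.57x - 1.02) - 0.45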